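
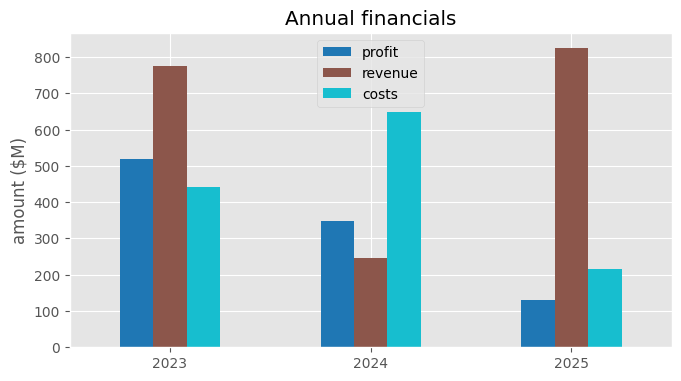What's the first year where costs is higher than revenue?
2024

2023: costs ≈ 400 vs revenue ≈ 800 (not yet); 2024: costs ≈ 600 vs revenue ≈ 200 (first crossover).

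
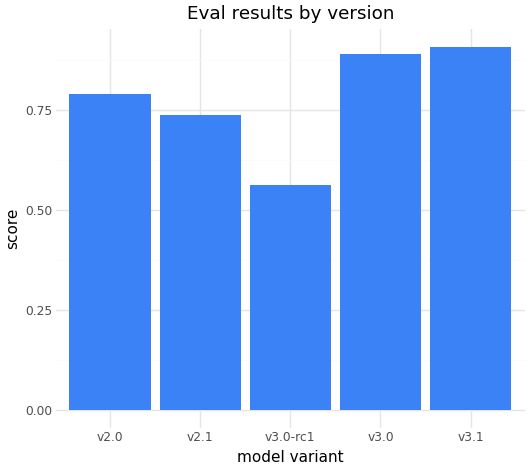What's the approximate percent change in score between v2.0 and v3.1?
v2.0 ≈ 0.8, v3.1 ≈ 0.9; (0.9 − 0.8) / 0.8 ≈ +12.5%.

≈ +12.5%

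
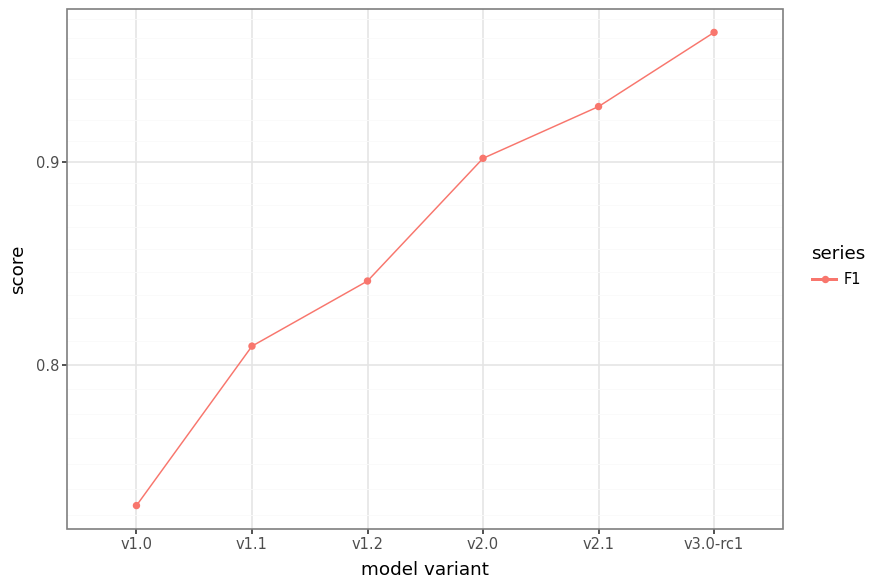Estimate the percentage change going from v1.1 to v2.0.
v1.1 ≈ 0.80, v2.0 ≈ 0.90; (0.90 − 0.80) / 0.80 ≈ +12.5%.

≈ +12.5%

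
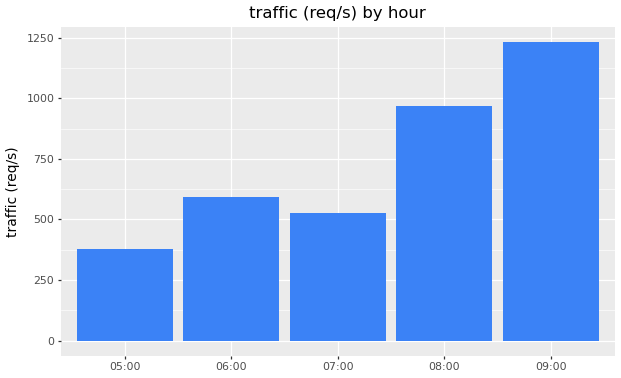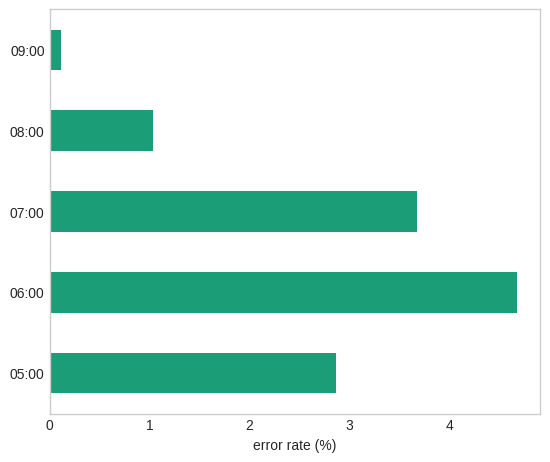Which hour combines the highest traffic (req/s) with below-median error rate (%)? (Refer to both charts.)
Chart 2 median error rate (%) ≈ 3; below-median hours: 08:00, 09:00. Among those, 09:00 has the highest traffic (req/s) (≈ 1200).

09:00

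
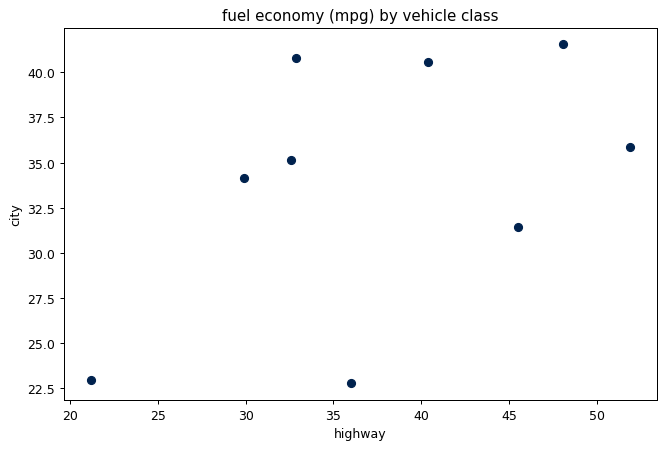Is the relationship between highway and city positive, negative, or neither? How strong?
Points are positively correlated; moderate (|r| ≈ 0.5).

positive, moderate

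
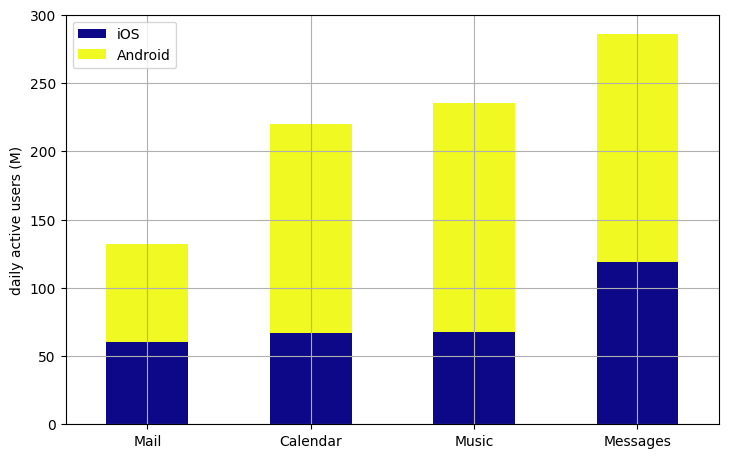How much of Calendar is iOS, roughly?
≈ 75

iOS top ≈ 75, bottom ≈ 0; segment ≈ 75.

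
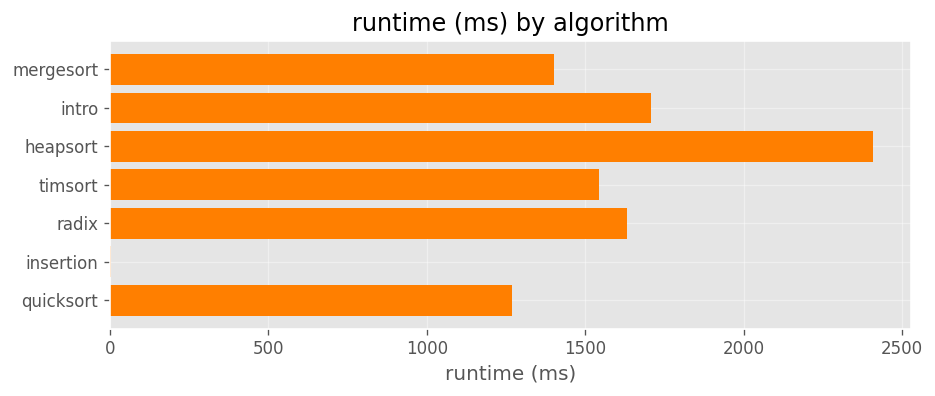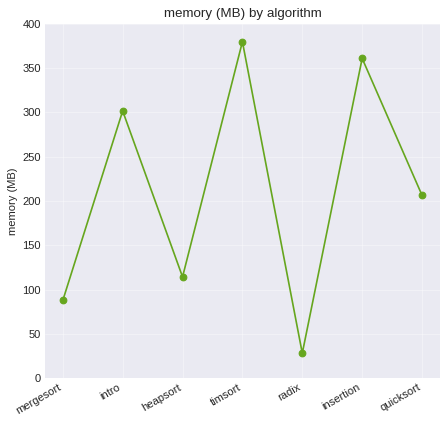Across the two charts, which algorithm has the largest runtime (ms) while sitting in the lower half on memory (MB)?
heapsort

Chart 2 median memory (MB) ≈ 200; below-median algorithms: mergesort, heapsort, radix. Among those, heapsort has the highest runtime (ms) (≈ 2500).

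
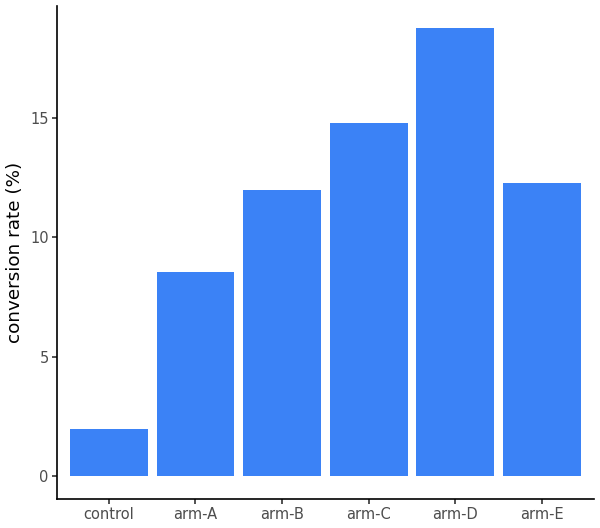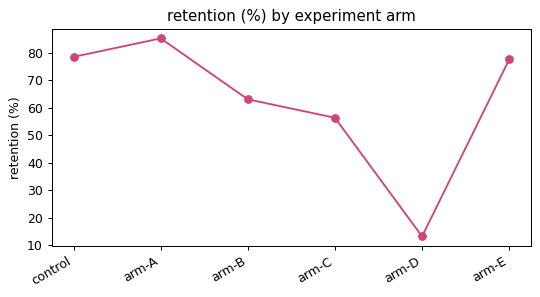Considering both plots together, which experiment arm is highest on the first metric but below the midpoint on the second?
arm-D

Chart 2 median retention (%) ≈ 70; below-median experiment arms: arm-B, arm-C, arm-D. Among those, arm-D has the highest conversion rate (%) (≈ 18).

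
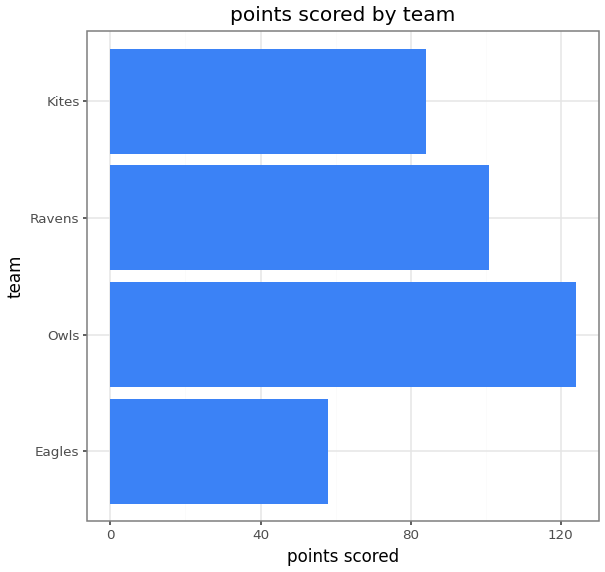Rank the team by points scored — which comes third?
Top 4: Owls ≈ 120, Ravens ≈ 100, Kites ≈ 80, Eagles ≈ 60.

Kites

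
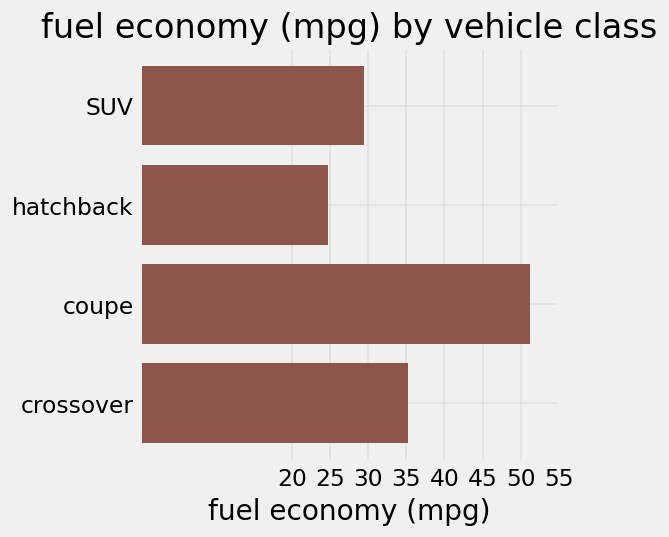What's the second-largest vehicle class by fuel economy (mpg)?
Top 3: coupe ≈ 50, crossover ≈ 35, SUV ≈ 30.

crossover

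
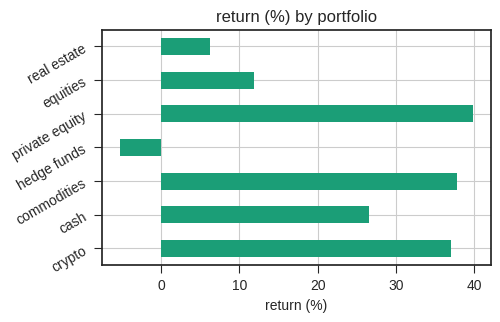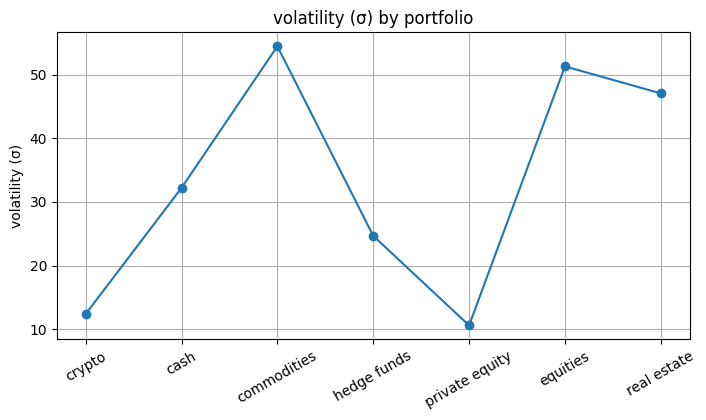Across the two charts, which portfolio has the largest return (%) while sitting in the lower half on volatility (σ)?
Chart 2 median volatility (σ) ≈ 30; below-median portfolios: crypto, hedge funds, private equity. Among those, private equity has the highest return (%) (≈ 40).

private equity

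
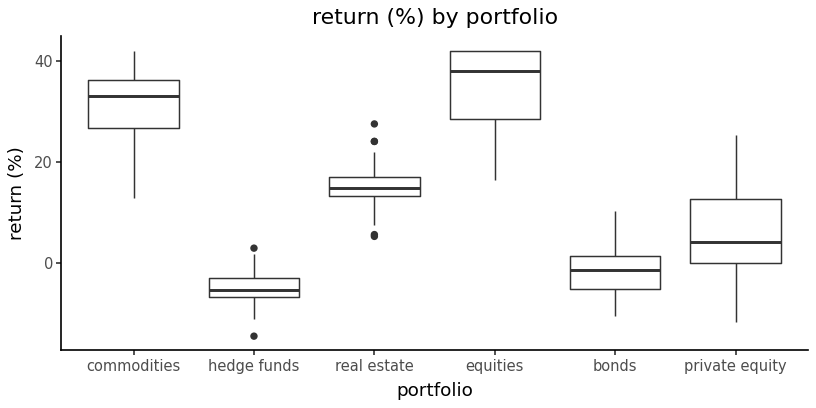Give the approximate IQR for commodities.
Q3 ≈ 35, Q1 ≈ 25; IQR ≈ 10.

≈ 10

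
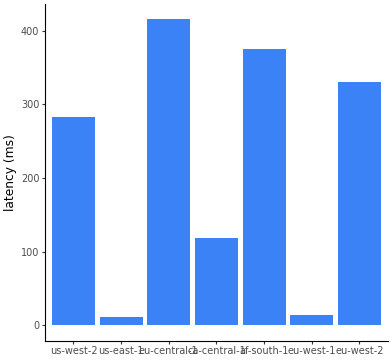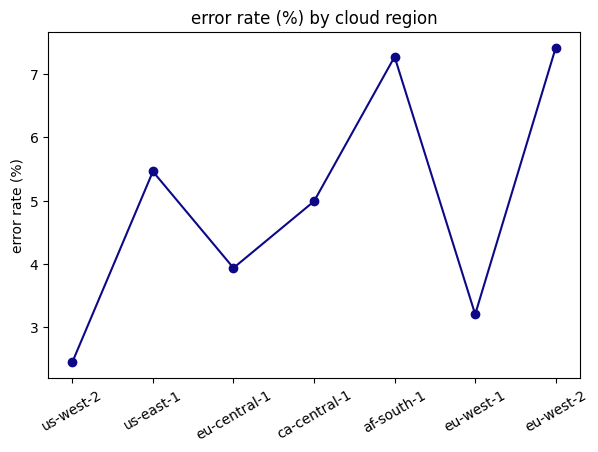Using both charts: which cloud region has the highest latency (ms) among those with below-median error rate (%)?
eu-central-1

Chart 2 median error rate (%) ≈ 5; below-median cloud regions: us-west-2, eu-central-1, eu-west-1. Among those, eu-central-1 has the highest latency (ms) (≈ 400).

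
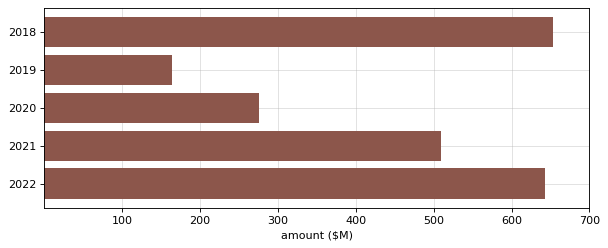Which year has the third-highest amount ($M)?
Top 4: 2018 ≈ 700, 2022 ≈ 600, 2021 ≈ 500, 2020 ≈ 300.

2021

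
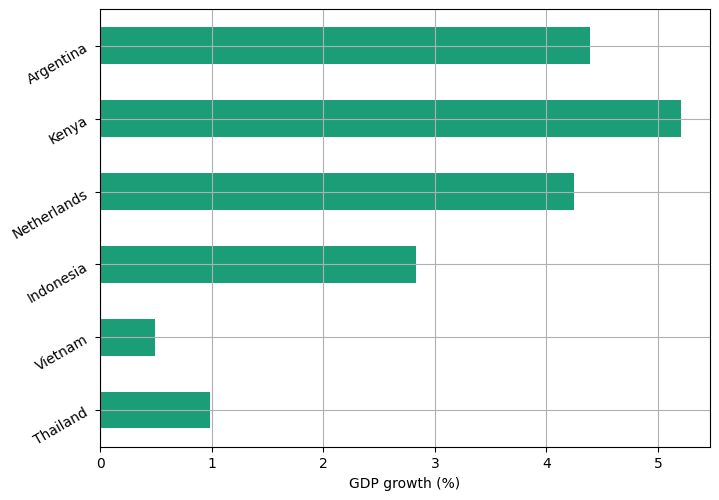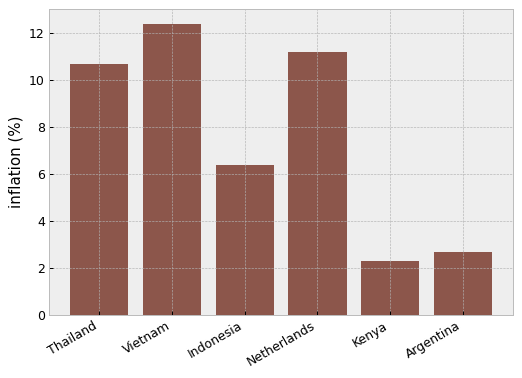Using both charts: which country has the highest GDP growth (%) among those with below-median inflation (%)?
Chart 2 median inflation (%) ≈ 8; below-median countries: Indonesia, Kenya, Argentina. Among those, Kenya has the highest GDP growth (%) (≈ 5).

Kenya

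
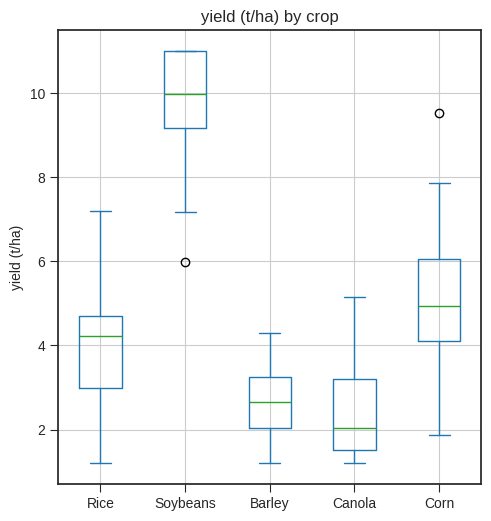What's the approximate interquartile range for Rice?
Q3 ≈ 5, Q1 ≈ 3; IQR ≈ 2.

≈ 2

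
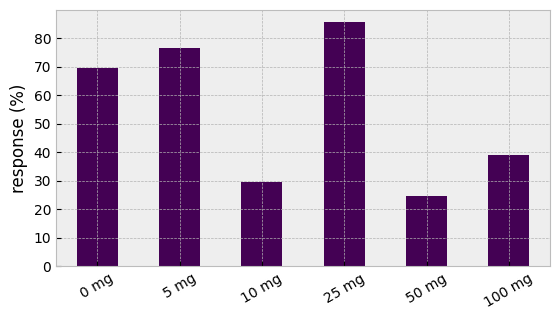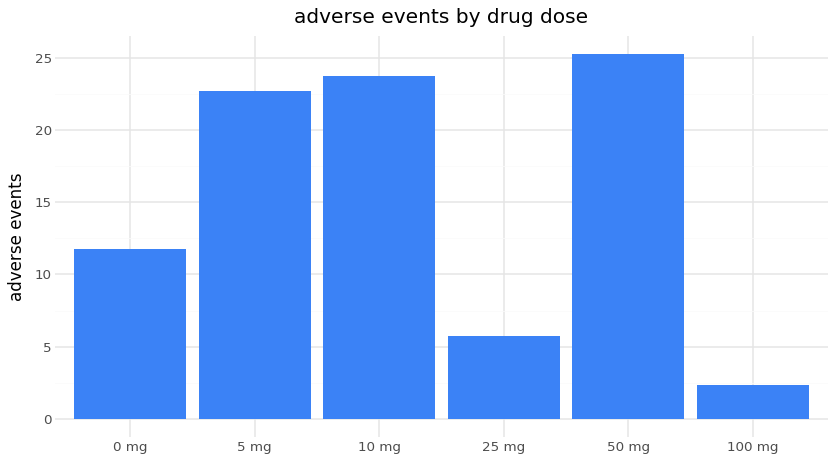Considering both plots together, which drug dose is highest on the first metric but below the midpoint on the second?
25 mg

Chart 2 median adverse events ≈ 15; below-median drug doses: 0 mg, 25 mg, 100 mg. Among those, 25 mg has the highest response (%) (≈ 90).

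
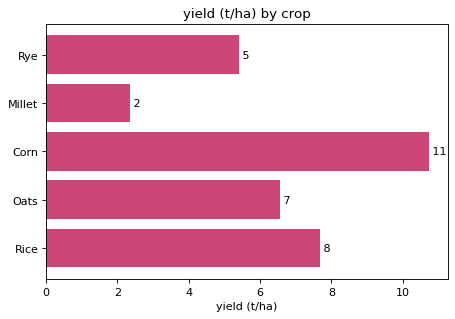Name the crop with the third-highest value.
Oats

Top 4: Corn ≈ 11, Rice ≈ 8, Oats ≈ 7, Rye ≈ 5.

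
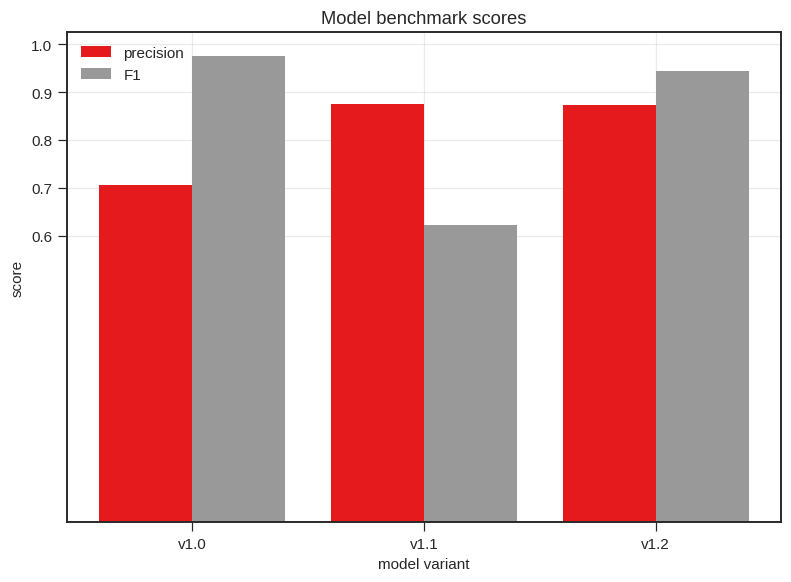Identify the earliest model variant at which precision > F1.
v1.1

v1.0: precision ≈ 0.7 vs F1 ≈ 1.0 (not yet); v1.1: precision ≈ 0.9 vs F1 ≈ 0.6 (first crossover).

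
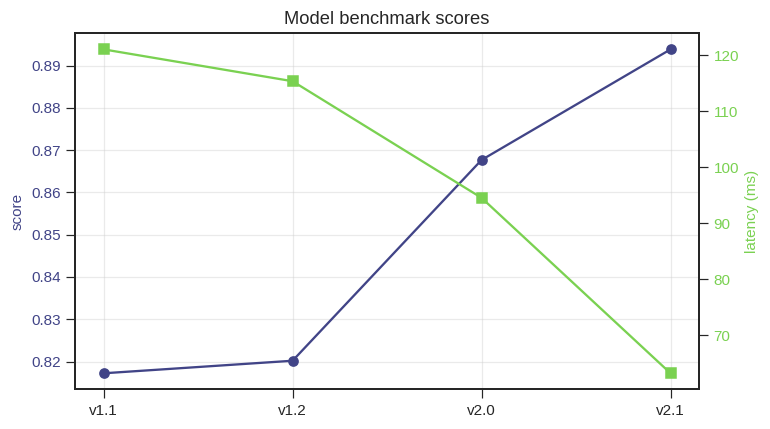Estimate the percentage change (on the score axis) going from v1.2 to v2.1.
≈ +8.5%

v1.2 ≈ 0.82, v2.1 ≈ 0.89; (0.89 − 0.82) / 0.82 ≈ +8.5%.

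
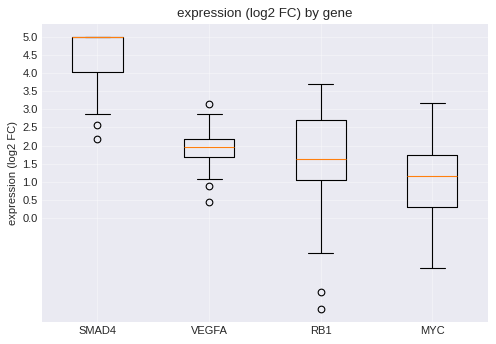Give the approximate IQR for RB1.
≈ 1.5

Q3 ≈ 2.5, Q1 ≈ 1.0; IQR ≈ 1.5.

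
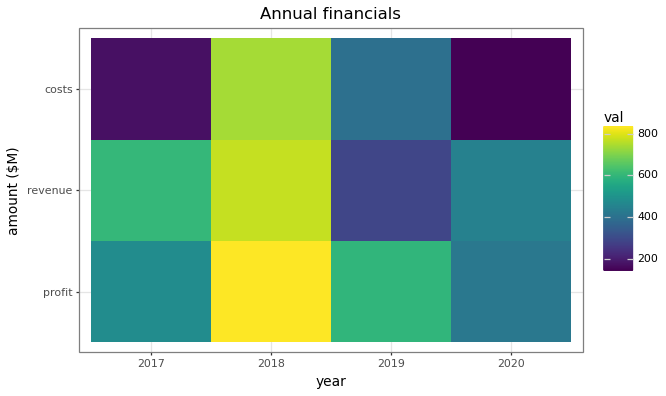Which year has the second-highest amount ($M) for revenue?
2017

Top 3 for revenue: 2018 ≈ 800, 2017 ≈ 600, 2020 ≈ 400.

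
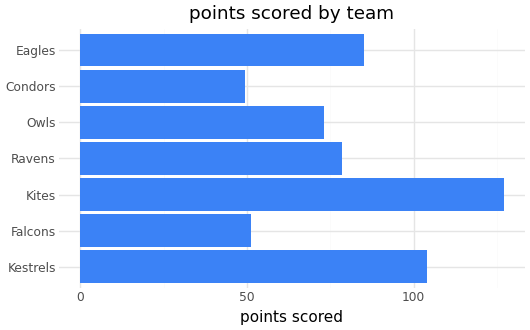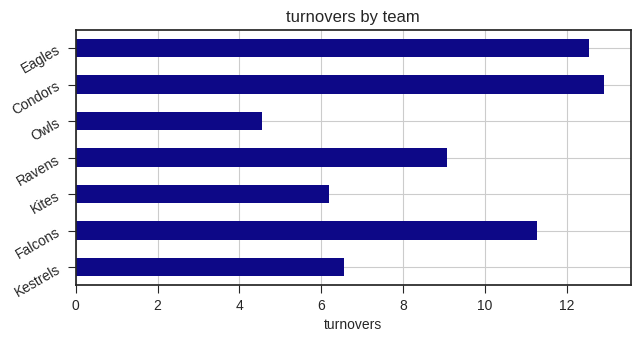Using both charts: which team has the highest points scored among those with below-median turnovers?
Kites

Chart 2 median turnovers ≈ 10; below-median teams: Kestrels, Kites, Owls. Among those, Kites has the highest points scored (≈ 120).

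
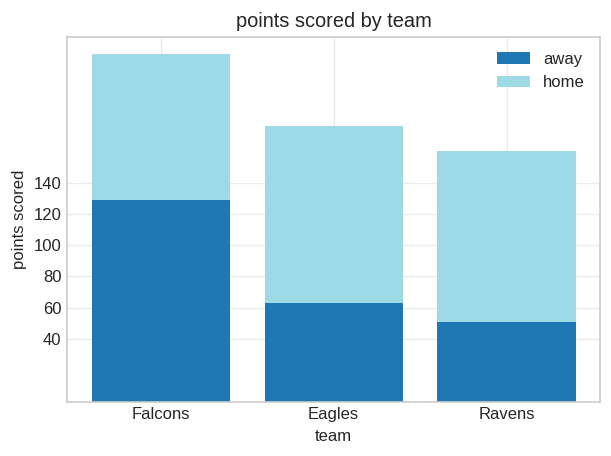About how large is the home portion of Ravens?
≈ 100

home top ≈ 160, bottom ≈ 60; segment ≈ 100.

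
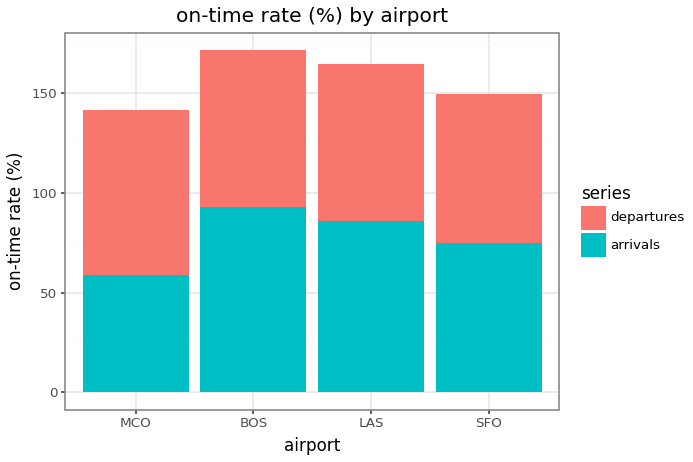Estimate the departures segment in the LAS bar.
≈ 80

departures top ≈ 160, bottom ≈ 80; segment ≈ 80.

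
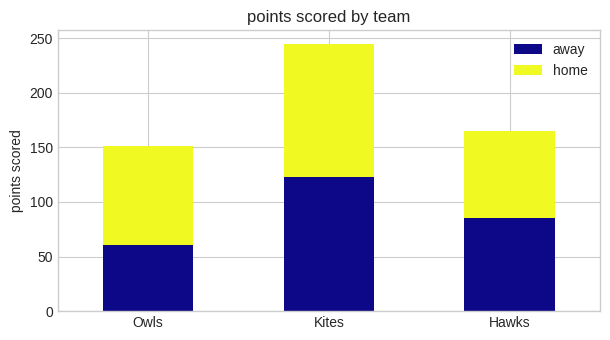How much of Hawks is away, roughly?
≈ 75

away top ≈ 75, bottom ≈ 0; segment ≈ 75.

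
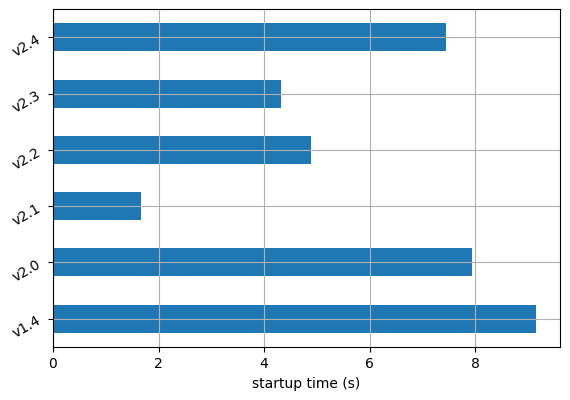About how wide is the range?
≈ 7

Max v1.4 ≈ 9, min v2.1 ≈ 2; range ≈ 7.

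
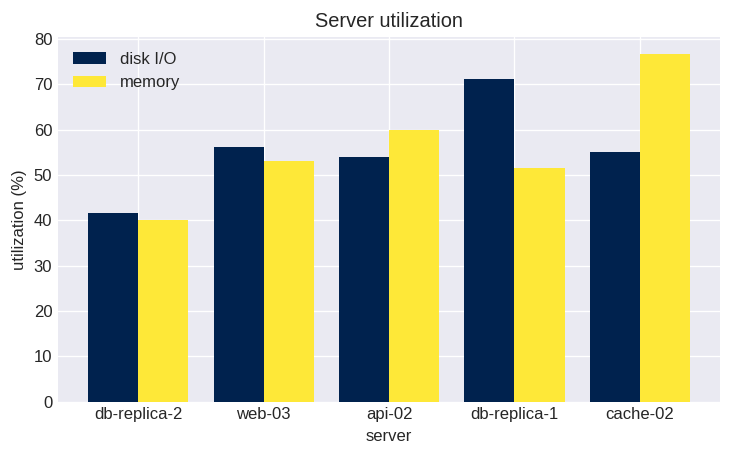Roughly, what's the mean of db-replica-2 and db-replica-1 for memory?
≈ 45

(40 + 50) / 2 ≈ 45.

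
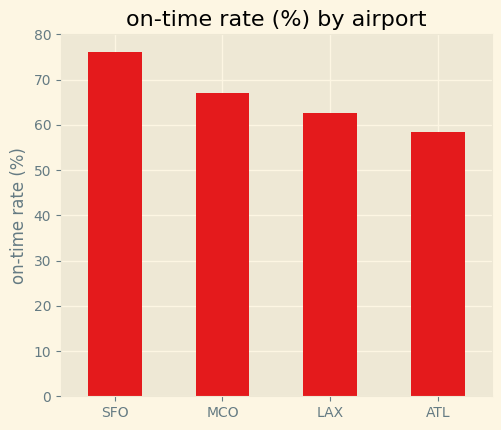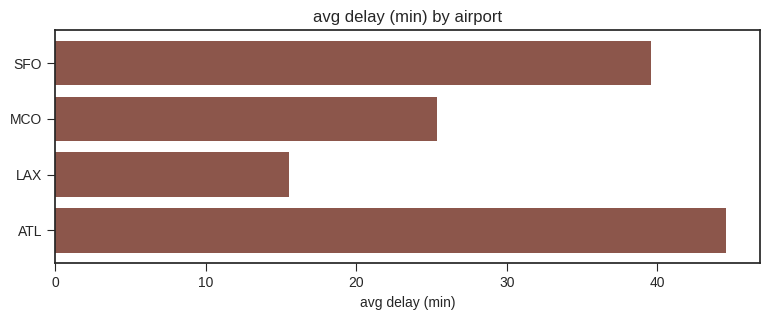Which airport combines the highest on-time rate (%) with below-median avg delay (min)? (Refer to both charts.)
Chart 2 median avg delay (min) ≈ 30; below-median airports: MCO, LAX. Among those, MCO has the highest on-time rate (%) (≈ 70).

MCO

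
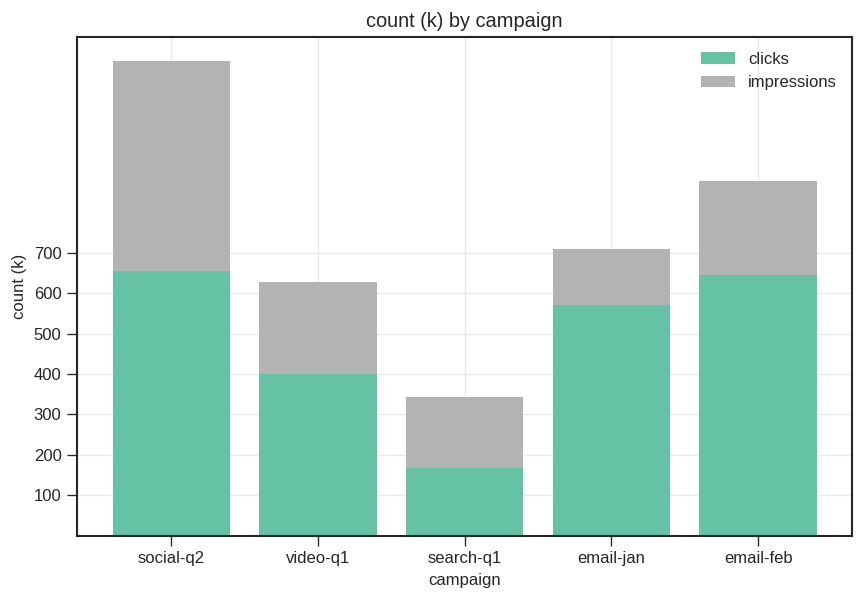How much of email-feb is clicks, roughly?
clicks top ≈ 600, bottom ≈ 0; segment ≈ 600.

≈ 600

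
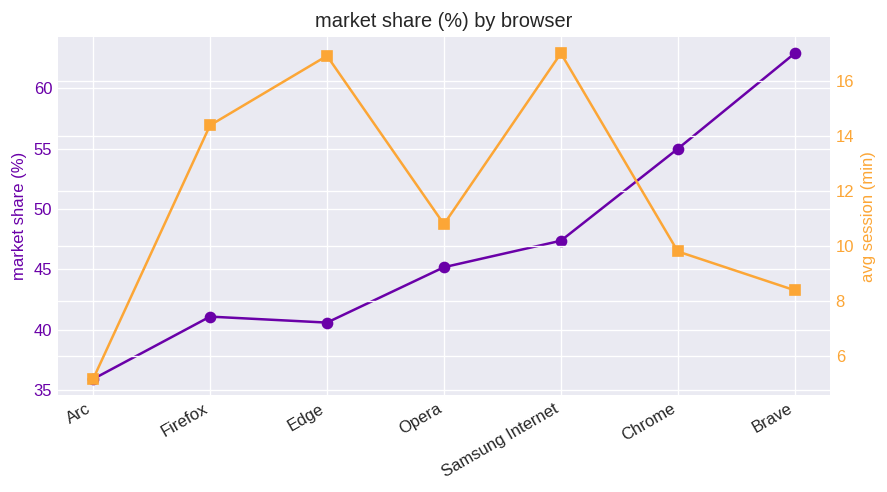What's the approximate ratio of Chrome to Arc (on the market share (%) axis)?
≈ 1.57×

Chrome ≈ 55, Arc ≈ 35; 55/35 ≈ 1.57.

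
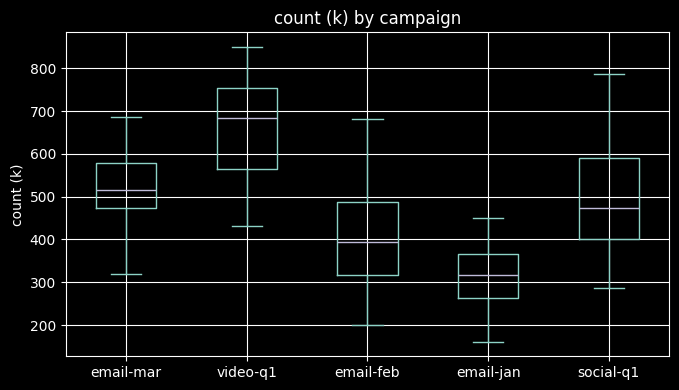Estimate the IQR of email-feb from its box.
Q3 ≈ 500, Q1 ≈ 300; IQR ≈ 200.

≈ 200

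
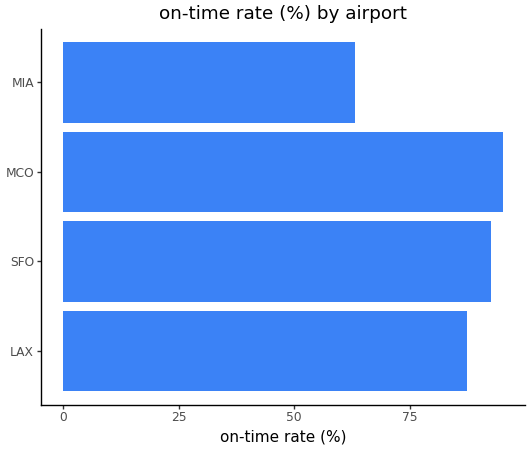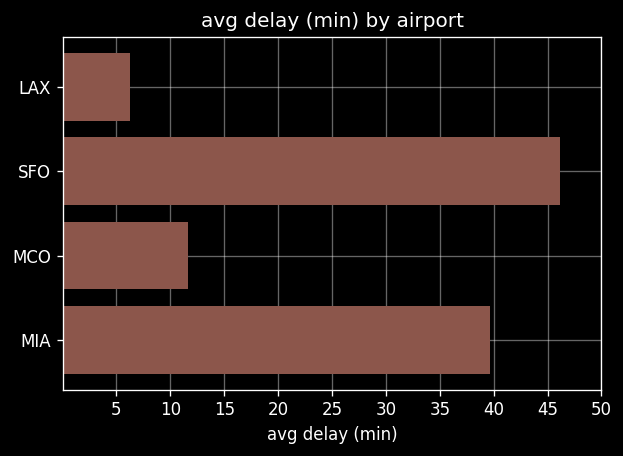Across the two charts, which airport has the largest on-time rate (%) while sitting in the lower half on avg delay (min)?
MCO

Chart 2 median avg delay (min) ≈ 25; below-median airports: LAX, MCO. Among those, MCO has the highest on-time rate (%) (≈ 100).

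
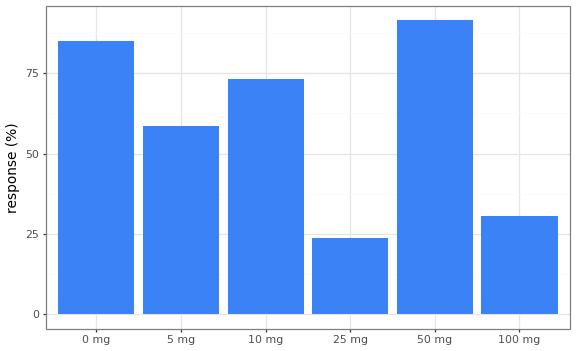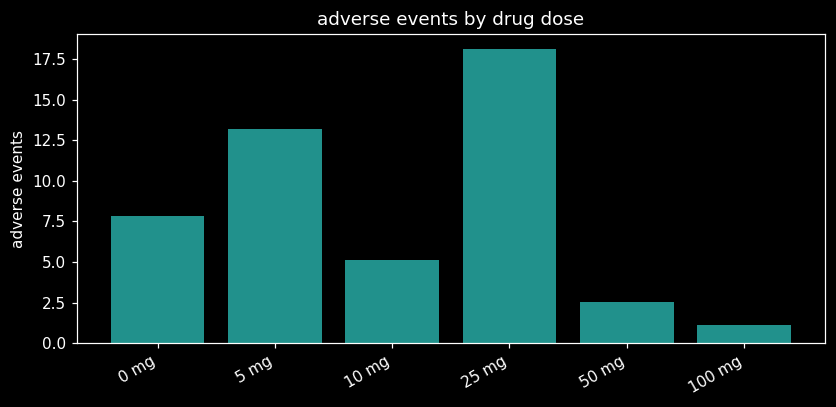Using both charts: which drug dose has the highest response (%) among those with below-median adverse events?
Chart 2 median adverse events ≈ 6; below-median drug doses: 10 mg, 50 mg, 100 mg. Among those, 50 mg has the highest response (%) (≈ 90).

50 mg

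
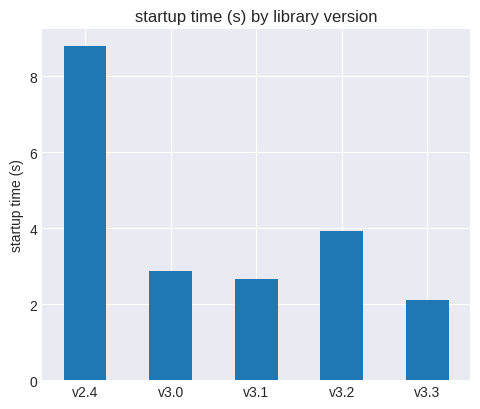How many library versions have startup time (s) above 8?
1

Above 8: v2.4.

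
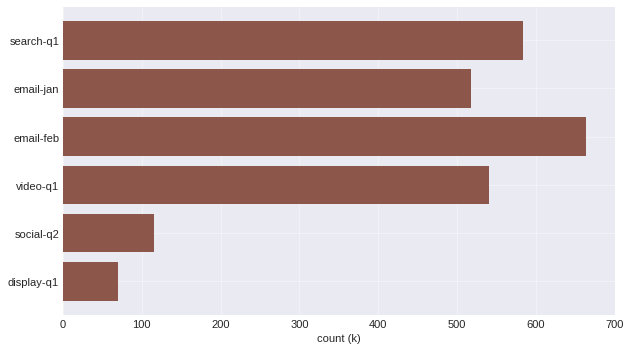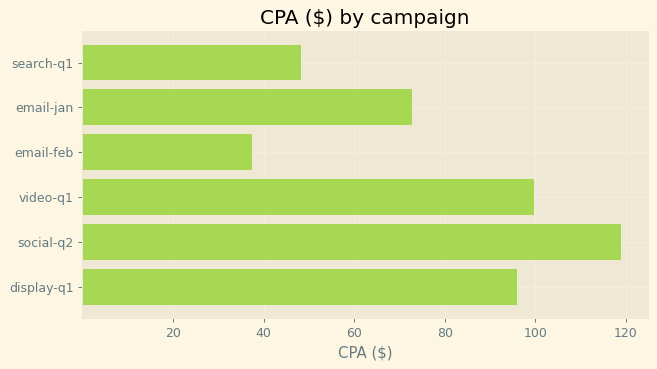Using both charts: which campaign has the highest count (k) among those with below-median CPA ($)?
Chart 2 median CPA ($) ≈ 80; below-median campaigns: search-q1, email-jan, email-feb. Among those, email-feb has the highest count (k) (≈ 700).

email-feb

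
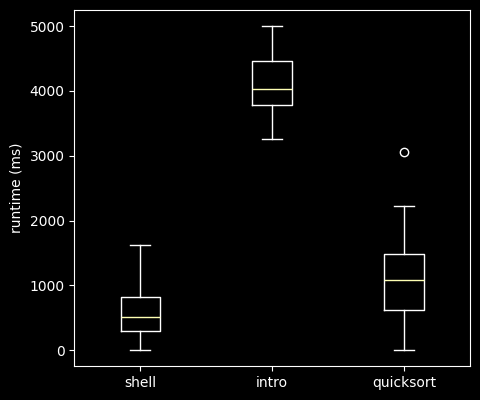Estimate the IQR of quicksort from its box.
Q3 ≈ 1500, Q1 ≈ 500; IQR ≈ 1000.

≈ 1000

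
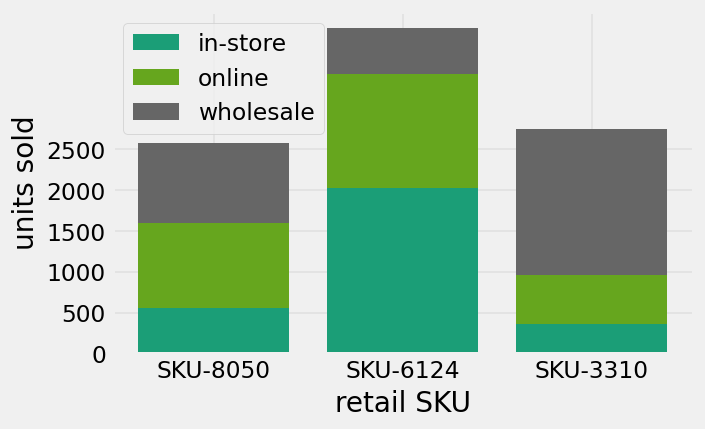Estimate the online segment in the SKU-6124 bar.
online top ≈ 3500, bottom ≈ 2000; segment ≈ 1500.

≈ 1500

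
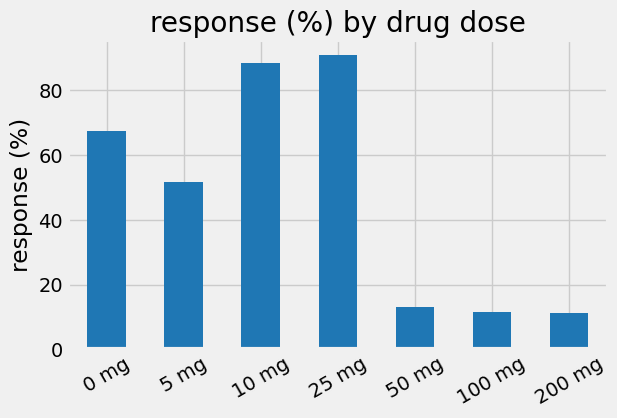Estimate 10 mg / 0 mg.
10 mg ≈ 90, 0 mg ≈ 70; 90/70 ≈ 1.29.

≈ 1.29×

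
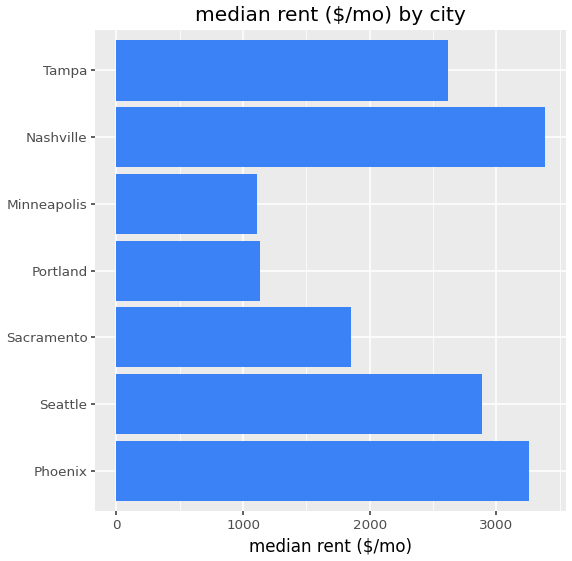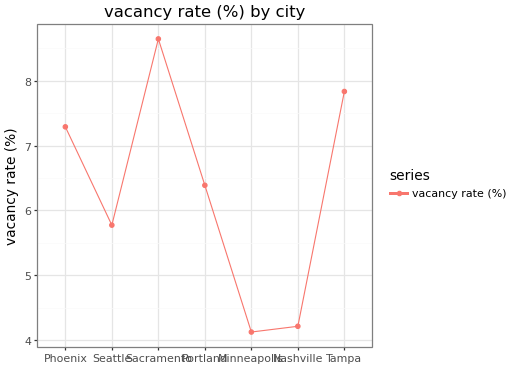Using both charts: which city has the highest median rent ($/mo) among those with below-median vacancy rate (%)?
Nashville

Chart 2 median vacancy rate (%) ≈ 6; below-median cities: Seattle, Minneapolis, Nashville. Among those, Nashville has the highest median rent ($/mo) (≈ 3500).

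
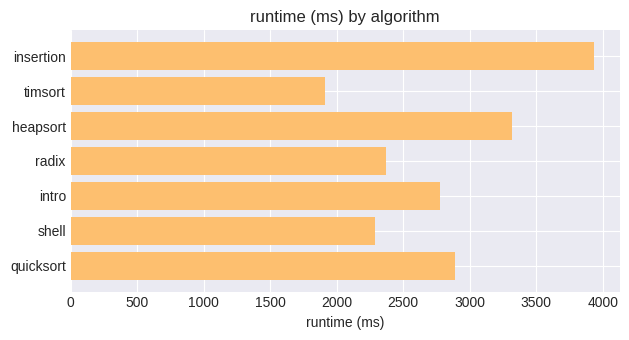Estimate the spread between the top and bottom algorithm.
≈ 2000

Max insertion ≈ 4000, min timsort ≈ 2000; range ≈ 2000.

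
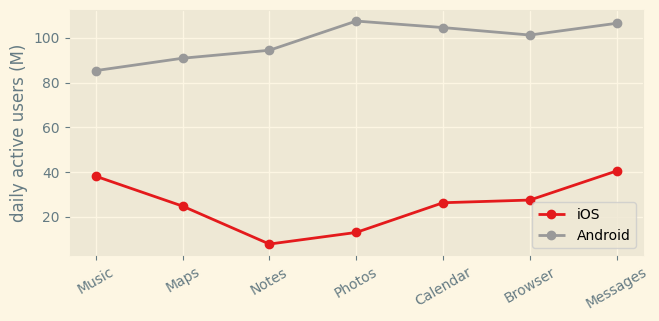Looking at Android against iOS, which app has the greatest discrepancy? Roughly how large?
Photos: Android ≈ 110, iOS ≈ 10 → gap ≈ 100. Next-largest (Notes) is only ≈ 80.

Photos, ≈ 100 M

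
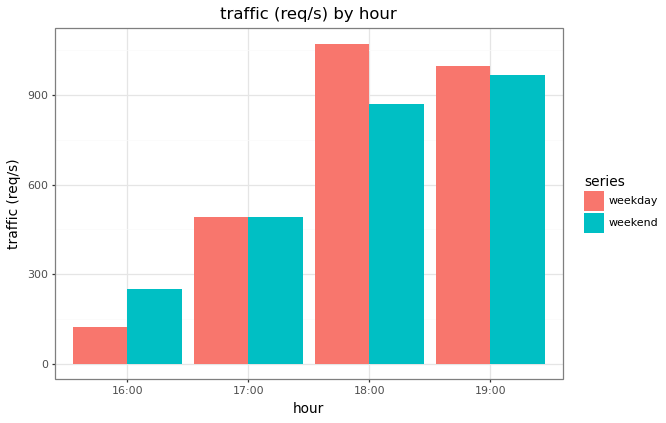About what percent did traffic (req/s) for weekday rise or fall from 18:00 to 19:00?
≈ -9.1%

18:00 ≈ 1100, 19:00 ≈ 1000; (1000 − 1100) / 1100 ≈ -9.1%.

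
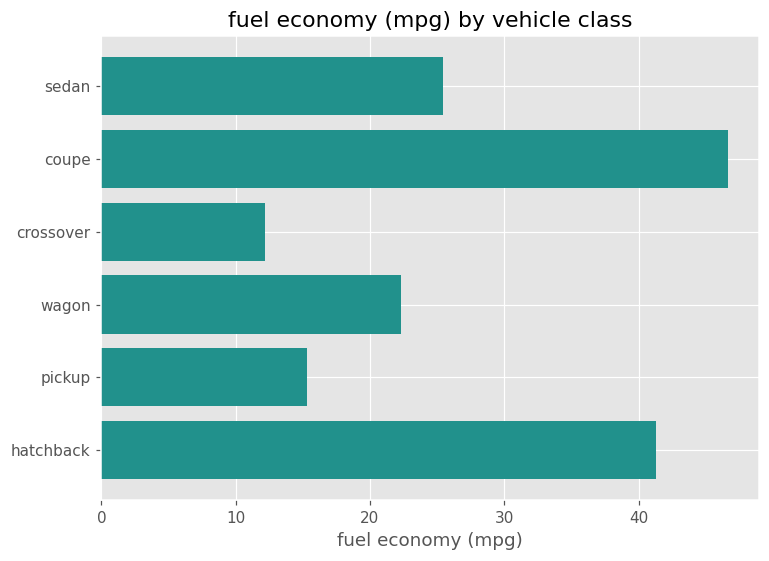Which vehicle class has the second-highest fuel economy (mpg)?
hatchback

Top 3: coupe ≈ 45, hatchback ≈ 40, sedan ≈ 25.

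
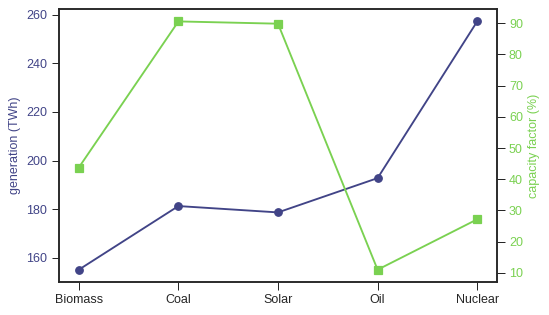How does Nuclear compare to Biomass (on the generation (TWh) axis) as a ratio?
≈ 1.62×

Nuclear ≈ 260, Biomass ≈ 160; 260/160 ≈ 1.62.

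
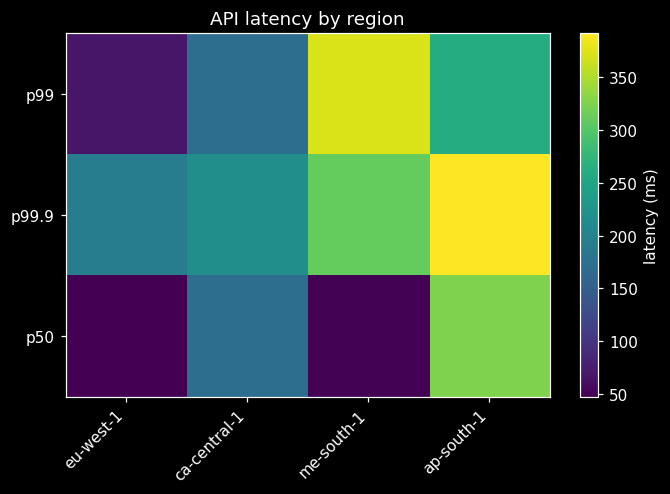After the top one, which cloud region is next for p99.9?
me-south-1

Top 3 for p99.9: ap-south-1 ≈ 400, me-south-1 ≈ 300, ca-central-1 ≈ 200.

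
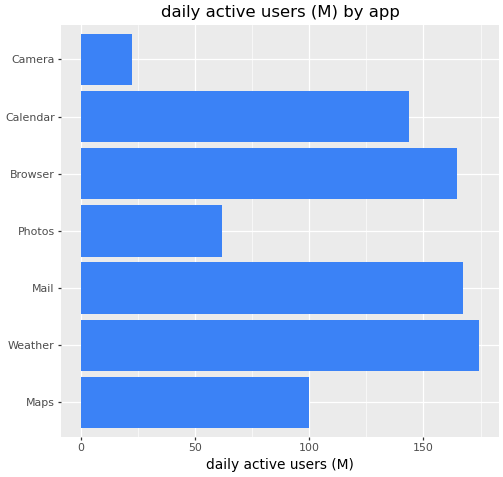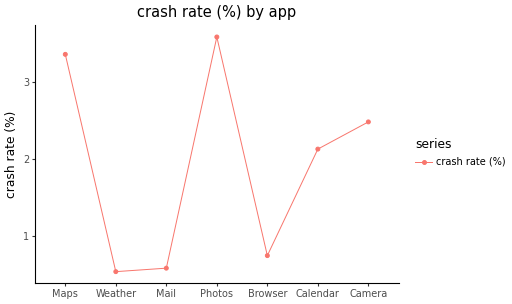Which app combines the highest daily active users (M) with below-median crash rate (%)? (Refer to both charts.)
Weather

Chart 2 median crash rate (%) ≈ 2; below-median apps: Weather, Mail, Browser. Among those, Weather has the highest daily active users (M) (≈ 180).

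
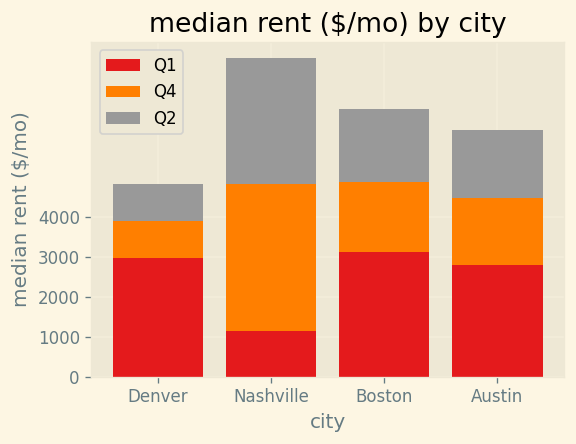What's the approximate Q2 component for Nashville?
Q2 top ≈ 8000, bottom ≈ 5000; segment ≈ 3000.

≈ 3000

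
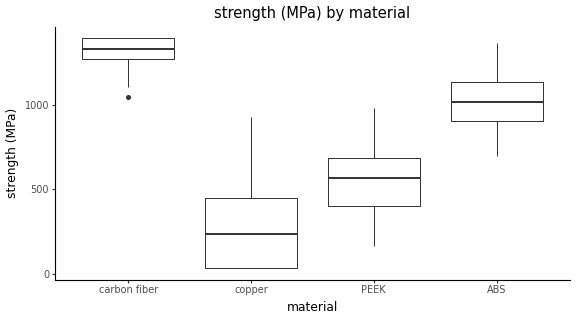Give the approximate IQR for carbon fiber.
Q3 ≈ 1400, Q1 ≈ 1300; IQR ≈ 100.

≈ 100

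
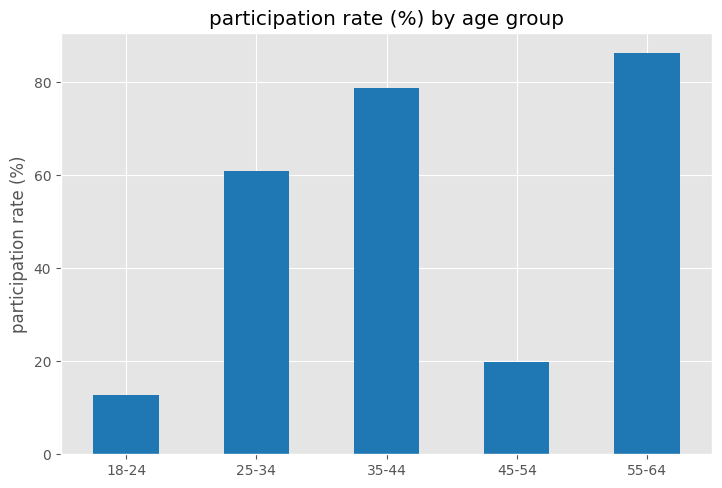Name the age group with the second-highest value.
Top 3: 55-64 ≈ 90, 35-44 ≈ 80, 25-34 ≈ 60.

35-44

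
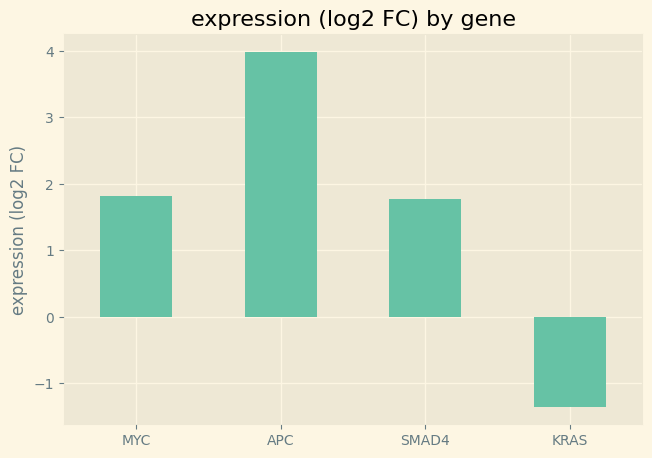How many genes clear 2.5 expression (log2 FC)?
1

Above 2.5: APC.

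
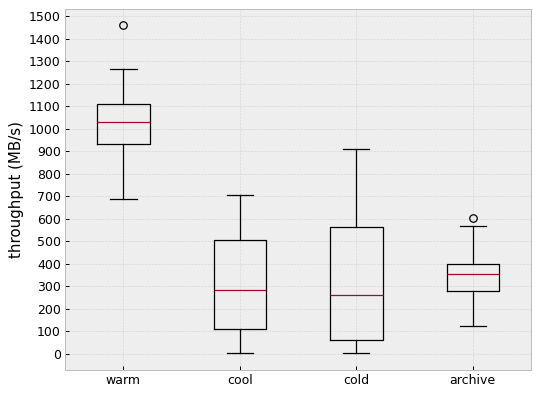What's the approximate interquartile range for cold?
Q3 ≈ 600, Q1 ≈ 100; IQR ≈ 500.

≈ 500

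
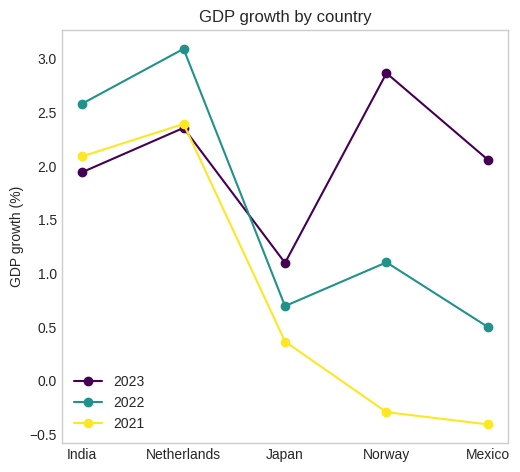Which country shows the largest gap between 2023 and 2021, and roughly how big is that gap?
Norway: 2023 ≈ 3.0, 2021 ≈ -0.5 → gap ≈ 3.5. Next-largest (Mexico) is only ≈ 2.5.

Norway, ≈ 3.5 %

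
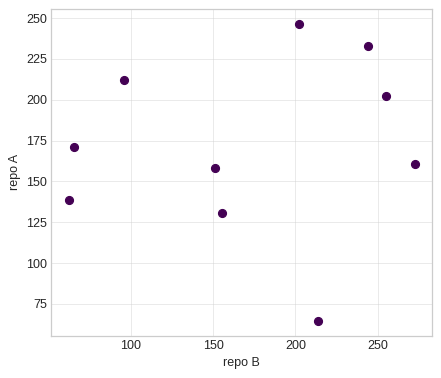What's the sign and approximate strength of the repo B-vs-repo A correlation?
no clear correlation

Points are roughly uncorrelated; weak (|r| ≈ 0.1).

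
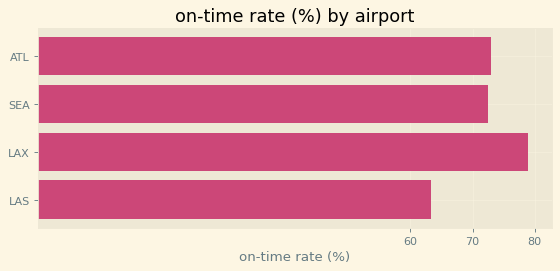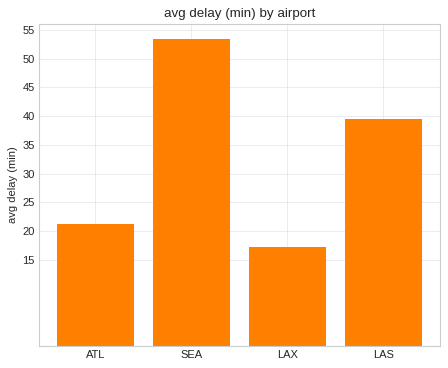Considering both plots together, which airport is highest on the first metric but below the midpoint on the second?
Chart 2 median avg delay (min) ≈ 30; below-median airports: ATL, LAX. Among those, LAX has the highest on-time rate (%) (≈ 80).

LAX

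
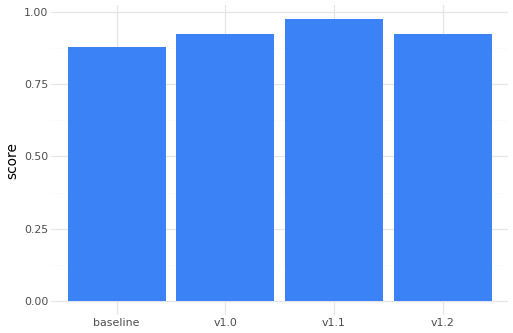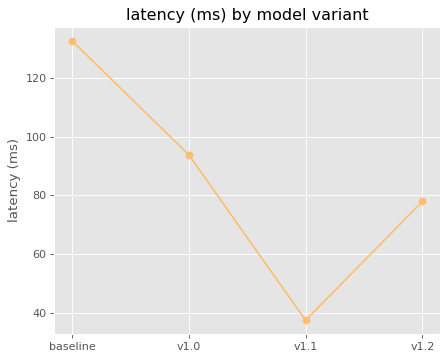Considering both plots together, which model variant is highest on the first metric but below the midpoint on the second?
Chart 2 median latency (ms) ≈ 80; below-median model variants: v1.1, v1.2. Among those, v1.1 has the highest score (≈ 1).

v1.1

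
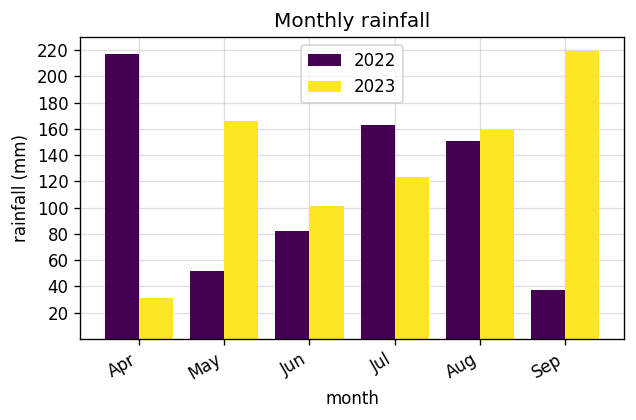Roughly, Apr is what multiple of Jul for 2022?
≈ 1.38×

Apr ≈ 220, Jul ≈ 160; 220/160 ≈ 1.38.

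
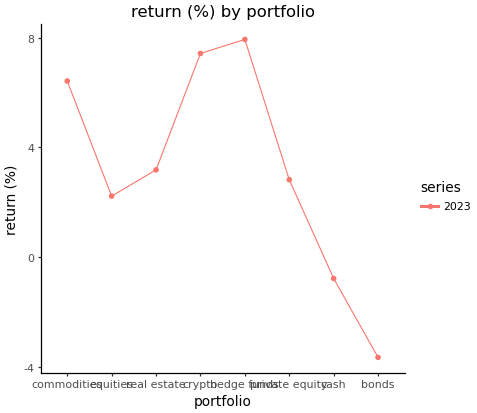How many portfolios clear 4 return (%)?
3

Above 4: commodities, crypto, hedge funds.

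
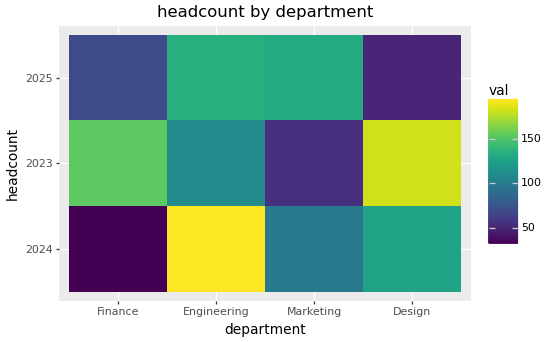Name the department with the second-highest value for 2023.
Finance

Top 3 for 2023: Design ≈ 180, Finance ≈ 160, Engineering ≈ 120.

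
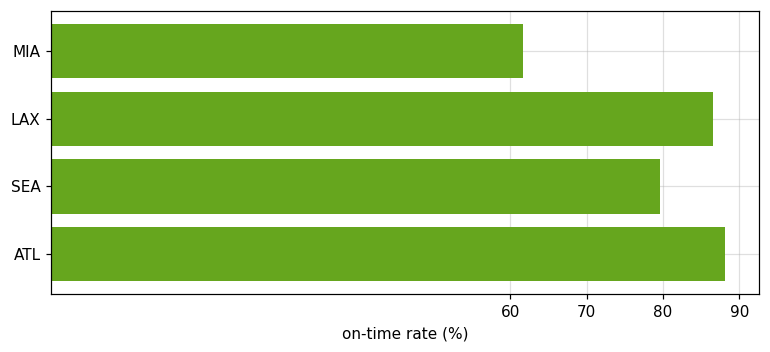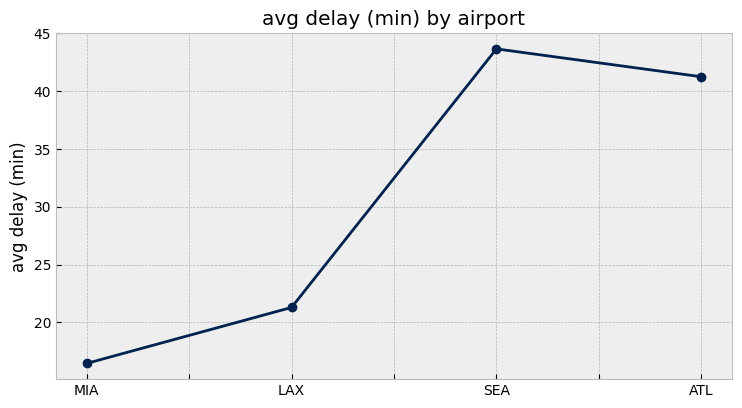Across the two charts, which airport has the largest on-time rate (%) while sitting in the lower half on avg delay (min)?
Chart 2 median avg delay (min) ≈ 30; below-median airports: MIA, LAX. Among those, LAX has the highest on-time rate (%) (≈ 90).

LAX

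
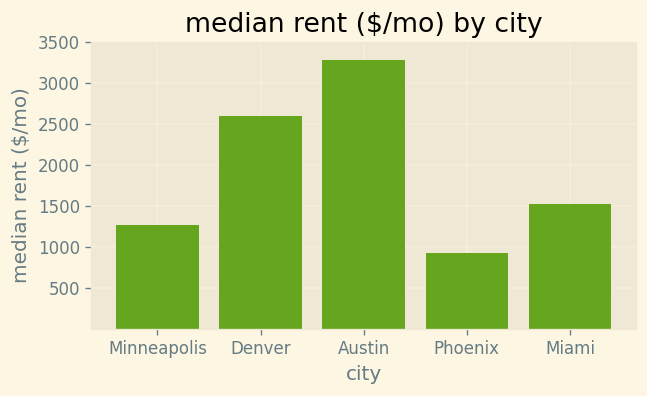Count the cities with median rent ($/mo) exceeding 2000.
2

Above 2000: Denver, Austin.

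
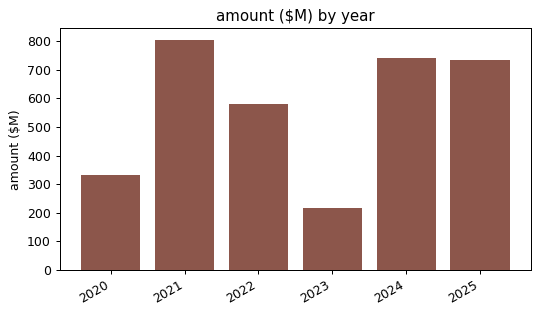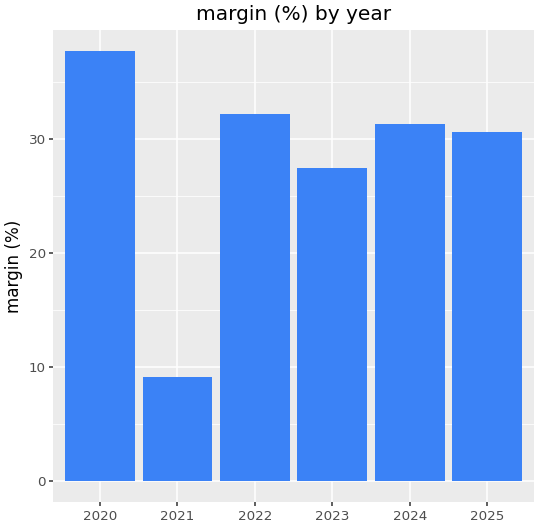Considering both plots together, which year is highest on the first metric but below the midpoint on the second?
Chart 2 median margin (%) ≈ 30; below-median years: 2021, 2023, 2025. Among those, 2021 has the highest amount ($M) (≈ 800).

2021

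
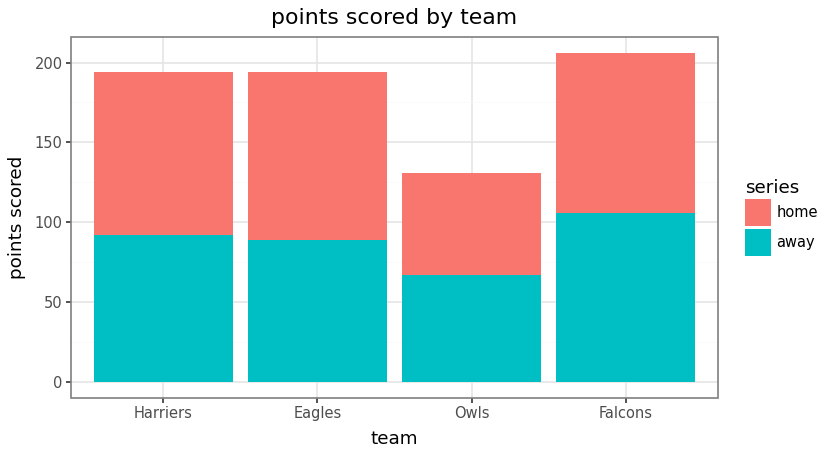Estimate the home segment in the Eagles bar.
home top ≈ 200, bottom ≈ 80; segment ≈ 120.

≈ 120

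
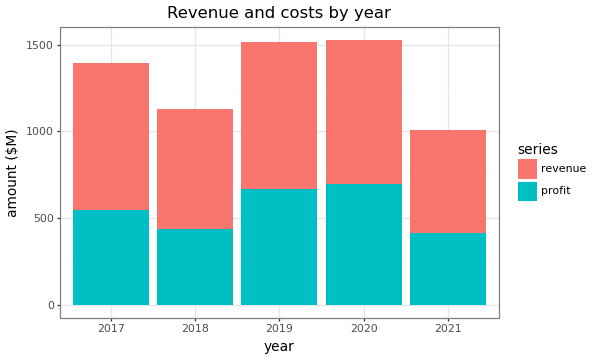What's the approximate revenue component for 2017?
≈ 800

revenue top ≈ 1400, bottom ≈ 600; segment ≈ 800.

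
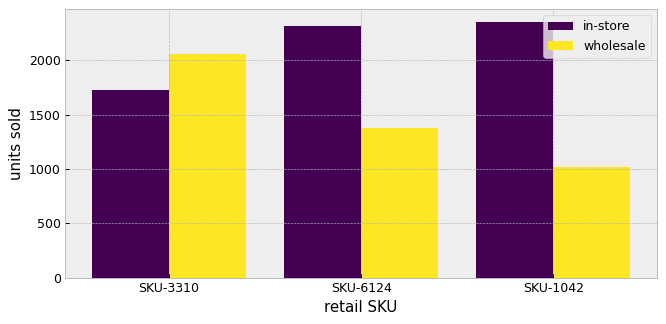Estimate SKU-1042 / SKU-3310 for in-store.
SKU-1042 ≈ 2400, SKU-3310 ≈ 1800; 2400/1800 ≈ 1.33.

≈ 1.33×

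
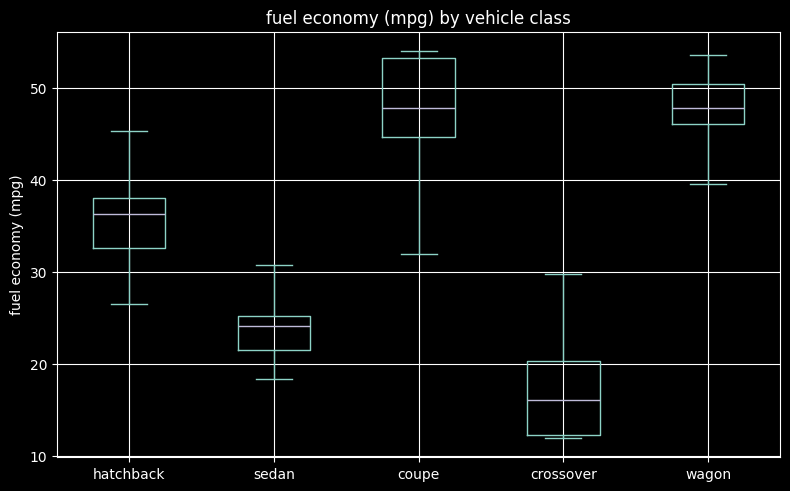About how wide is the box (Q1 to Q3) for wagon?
≈ 5

Q3 ≈ 50, Q1 ≈ 45; IQR ≈ 5.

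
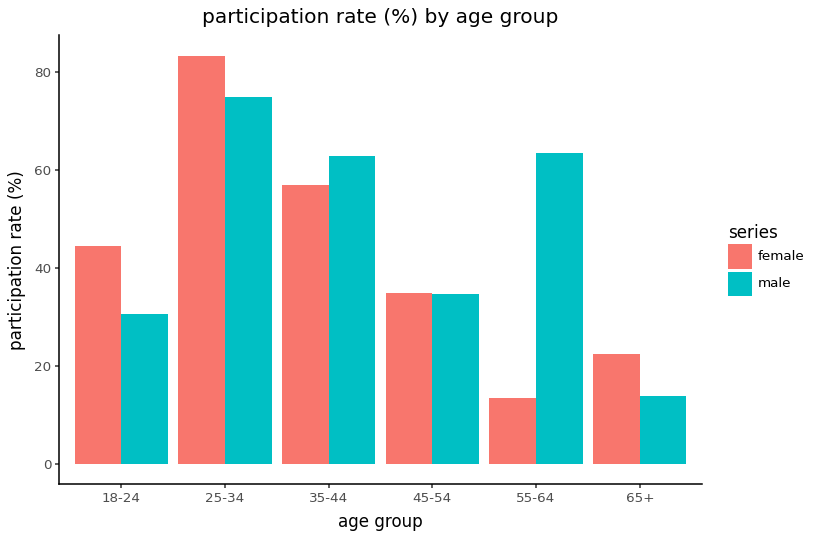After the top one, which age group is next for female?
35-44

Top 3 for female: 25-34 ≈ 80, 35-44 ≈ 60, 18-24 ≈ 40.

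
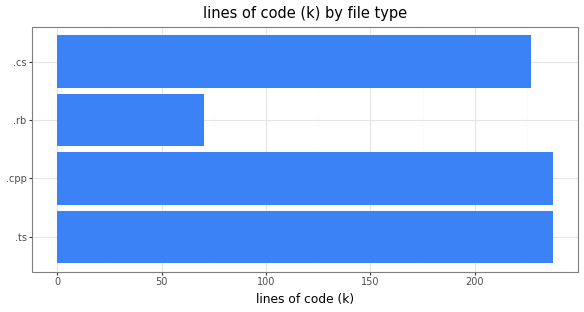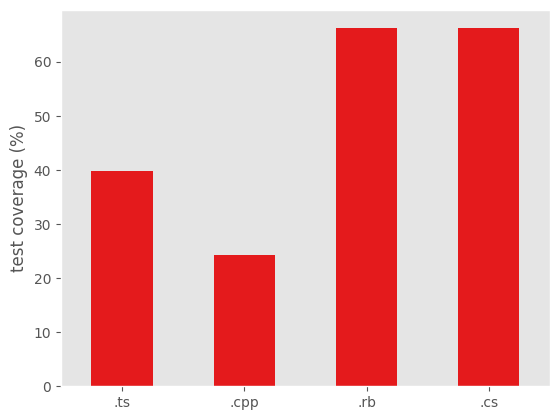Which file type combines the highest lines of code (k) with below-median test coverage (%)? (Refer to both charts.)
Chart 2 median test coverage (%) ≈ 50; below-median file types: .ts, .cpp. Among those, .cpp has the highest lines of code (k) (≈ 250).

.cpp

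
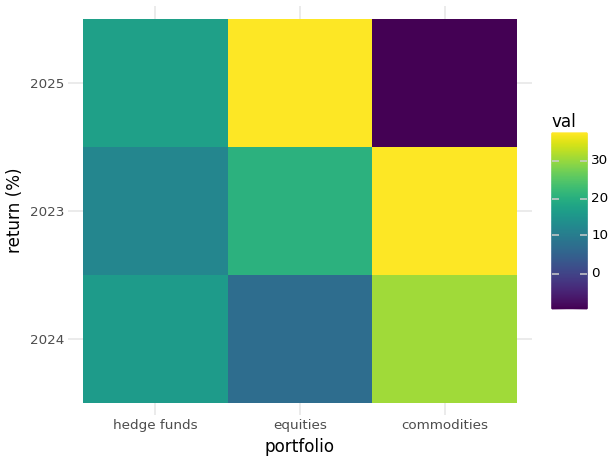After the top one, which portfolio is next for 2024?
hedge funds

Top 3 for 2024: commodities ≈ 30, hedge funds ≈ 15, equities ≈ 5.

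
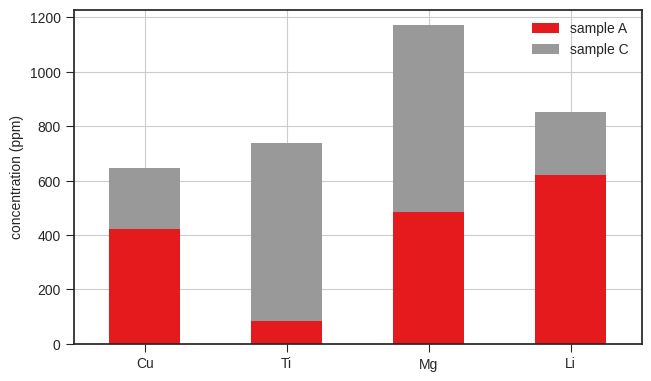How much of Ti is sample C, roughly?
sample C top ≈ 700, bottom ≈ 100; segment ≈ 600.

≈ 600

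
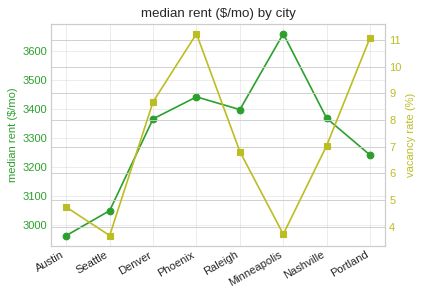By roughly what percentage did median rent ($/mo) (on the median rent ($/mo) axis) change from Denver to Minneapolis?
Denver ≈ 3400, Minneapolis ≈ 3700; (3700 − 3400) / 3400 ≈ +8.8%.

≈ +8.8%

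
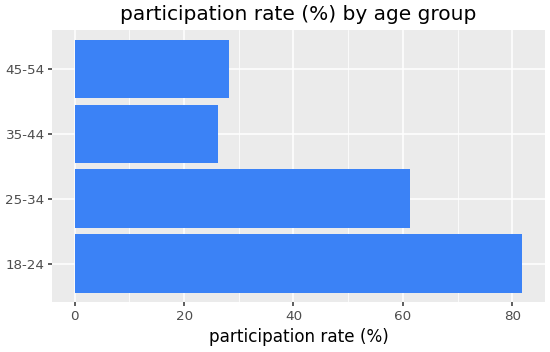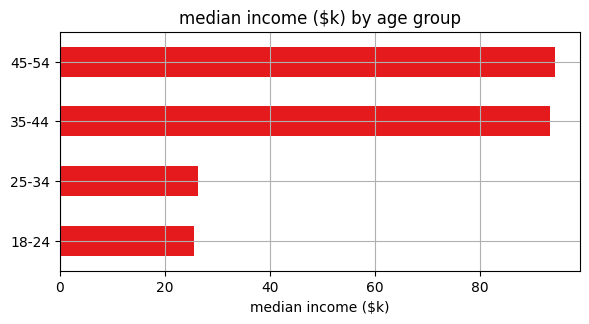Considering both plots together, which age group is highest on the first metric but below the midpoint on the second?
18-24

Chart 2 median median income ($k) ≈ 60; below-median age groups: 18-24, 25-34. Among those, 18-24 has the highest participation rate (%) (≈ 80).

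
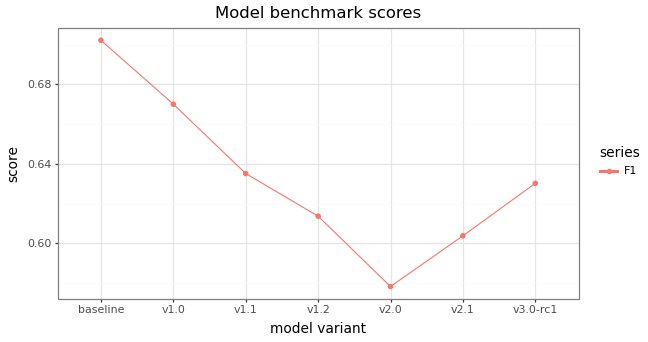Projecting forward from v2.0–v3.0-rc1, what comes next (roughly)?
≈ 0.67

Last three: 0.58, 0.60, 0.64 → slope ≈ 0.03/step → next ≈ 0.67.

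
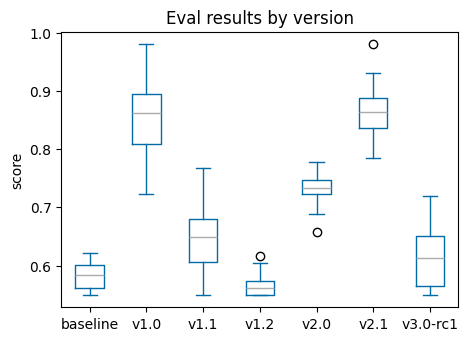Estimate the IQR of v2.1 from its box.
Q3 ≈ 0.90, Q1 ≈ 0.85; IQR ≈ 0.05.

≈ 0.05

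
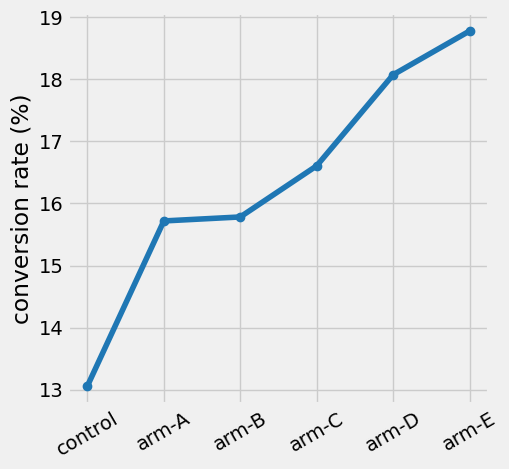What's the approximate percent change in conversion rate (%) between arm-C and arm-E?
arm-C ≈ 16.5, arm-E ≈ 19.0; (19.0 − 16.5) / 16.5 ≈ +15.2%.

≈ +15.2%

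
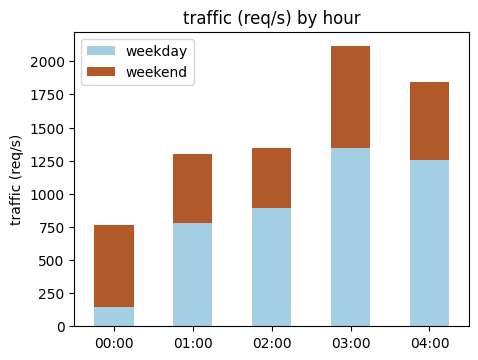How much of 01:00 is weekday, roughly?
weekday top ≈ 800, bottom ≈ 0; segment ≈ 800.

≈ 800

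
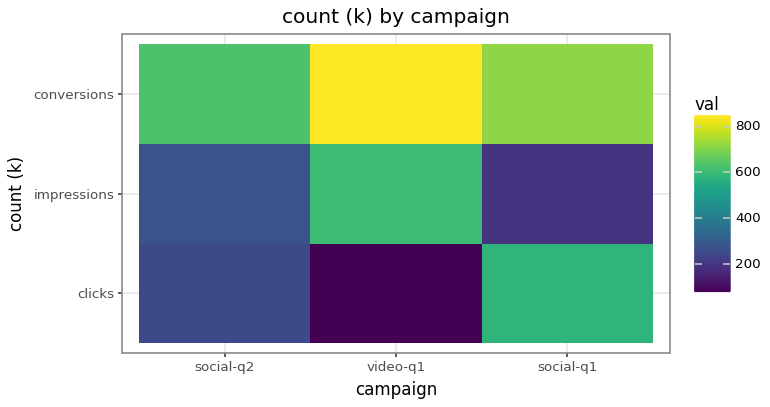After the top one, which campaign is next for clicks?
social-q2

Top 3 for clicks: social-q1 ≈ 600, social-q2 ≈ 200, video-q1 ≈ 100.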